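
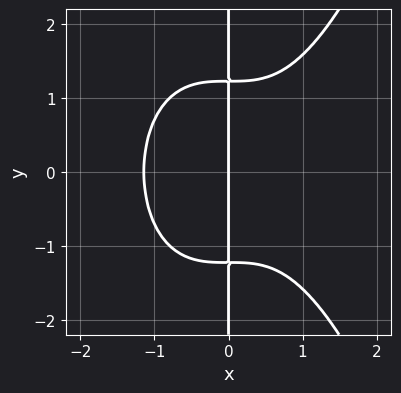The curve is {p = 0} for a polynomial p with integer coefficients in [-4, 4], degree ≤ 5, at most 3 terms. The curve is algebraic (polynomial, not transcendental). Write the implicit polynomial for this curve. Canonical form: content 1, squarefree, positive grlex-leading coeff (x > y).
2*x^4 - 2*x*y^2 + 3*x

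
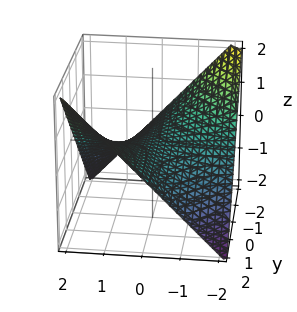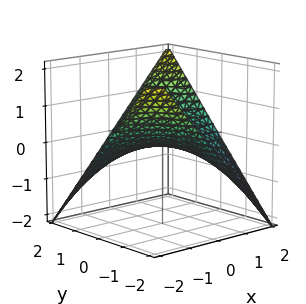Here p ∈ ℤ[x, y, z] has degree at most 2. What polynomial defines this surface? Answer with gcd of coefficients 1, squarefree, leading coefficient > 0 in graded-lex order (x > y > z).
x*y - 2*z

First, degree: a hyperbolic paraboloid; a quadric, so deg p = 2.
Then, from the visible intercepts: the visible x-axis segment lies entirely on the surface; every point of the y-axis in the box is on the surface; it crosses the z-axis at the gridline z = 0.
Finally, fitting integer coefficients to these (and the overall shape) gives p.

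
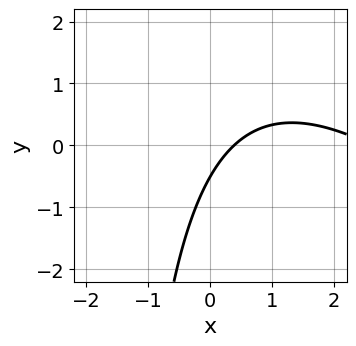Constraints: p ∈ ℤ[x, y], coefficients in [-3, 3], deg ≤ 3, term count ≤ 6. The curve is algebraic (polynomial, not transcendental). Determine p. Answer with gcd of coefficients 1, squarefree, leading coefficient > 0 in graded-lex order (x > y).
x^2 + x*y - 3*x + 2*y + 1

1. Degree: no degree-1 curve has this shape, so deg p = 2.
2. Matching integer coefficients to the picture gives p.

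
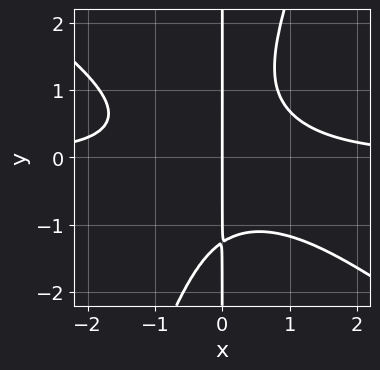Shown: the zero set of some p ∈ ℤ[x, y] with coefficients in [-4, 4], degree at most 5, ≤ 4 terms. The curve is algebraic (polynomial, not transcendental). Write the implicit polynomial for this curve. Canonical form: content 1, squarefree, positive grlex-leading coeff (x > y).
2*x^3*y + 2*x^2*y^2 - x*y^3 - 2*x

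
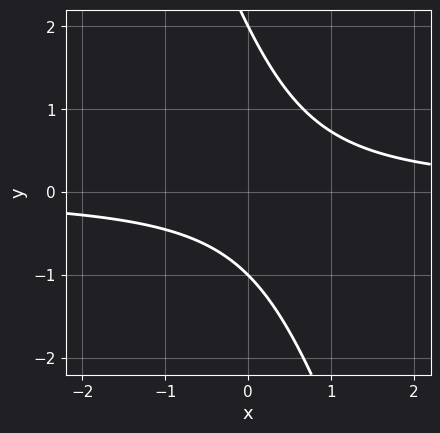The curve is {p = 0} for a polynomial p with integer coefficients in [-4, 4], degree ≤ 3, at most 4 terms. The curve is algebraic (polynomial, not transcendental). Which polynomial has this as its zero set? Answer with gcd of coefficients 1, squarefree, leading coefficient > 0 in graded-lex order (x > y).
3*x*y + y^2 - y - 2

(a) The degree is 2 — a generic line meets the curve in up to 2 points.
(b) Reading off the gridlines: it misses every integer gridline on the x-axis; the y-axis gridline crossings are at y ∈ {-1, 2}.
(c) Assembling these constraints gives the stated polynomial.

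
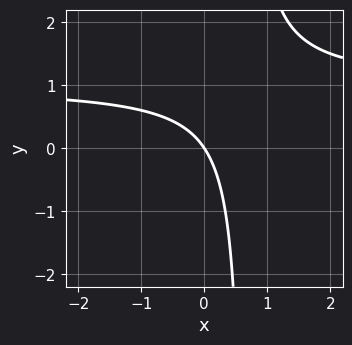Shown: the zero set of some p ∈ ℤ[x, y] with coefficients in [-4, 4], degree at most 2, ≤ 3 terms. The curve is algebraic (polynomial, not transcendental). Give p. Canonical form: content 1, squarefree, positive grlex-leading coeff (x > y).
1. The degree is 2 — a generic line meets the curve in up to 2 points.
2. From the visible intercepts: it crosses the x-axis at the gridline x = 0; it crosses the y-axis at the gridline y = 0.
3. Together with the visible shape, these determine p as stated.

3*x*y - 3*x - 2*y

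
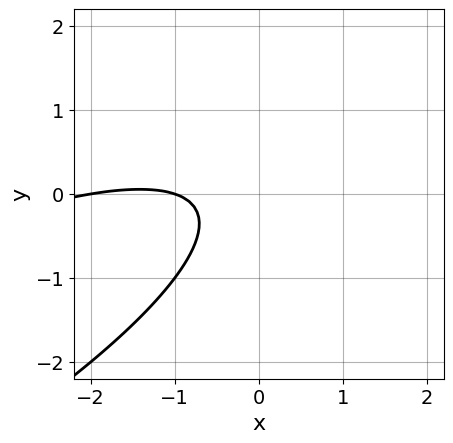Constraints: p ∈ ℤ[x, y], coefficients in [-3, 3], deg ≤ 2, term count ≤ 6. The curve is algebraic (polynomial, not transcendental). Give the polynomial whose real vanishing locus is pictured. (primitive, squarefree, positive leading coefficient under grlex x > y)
Degree: a generic line meets the curve in up to 2 points, so deg p = 2.
Against the integer gridlines: no y-intercept at any integer in the box; the x-axis gridline crossings are at x ∈ {-2, -1}.
The integer polynomial consistent with all of this is the stated p.

x^2 - 3*x*y + 3*y^2 + 3*x + 2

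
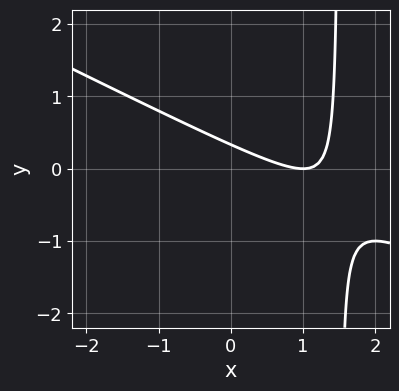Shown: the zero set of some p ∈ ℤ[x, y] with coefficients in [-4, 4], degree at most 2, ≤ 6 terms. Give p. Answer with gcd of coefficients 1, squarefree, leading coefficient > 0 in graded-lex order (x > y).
First, deg p = 2.
Then, from the visible intercepts: it meets the x-axis at x = 1 (among the integer gridlines).
Finally, the integer polynomial consistent with all of this is the stated p.

x^2 + 2*x*y - 2*x - 3*y + 1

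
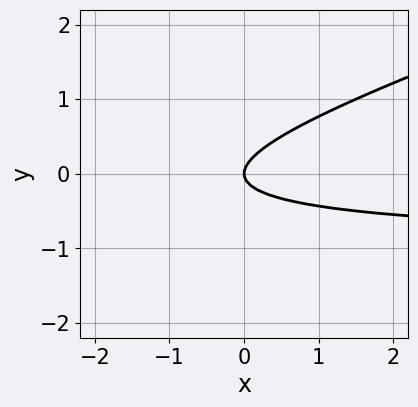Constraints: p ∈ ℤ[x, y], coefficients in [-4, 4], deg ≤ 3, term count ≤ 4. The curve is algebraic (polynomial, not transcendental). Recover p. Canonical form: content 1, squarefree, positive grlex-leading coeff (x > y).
The degree is 2 — a generic line meets the curve in up to 2 points.
Checking where it meets the axes: it crosses the y-axis at the gridline y = 0; it crosses the x-axis at the gridline x = 0.
Matching integer coefficients to the picture gives p.

x*y - 3*y^2 + x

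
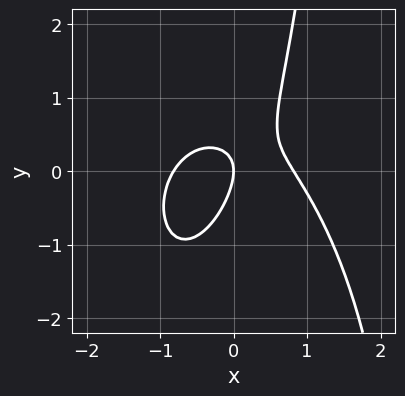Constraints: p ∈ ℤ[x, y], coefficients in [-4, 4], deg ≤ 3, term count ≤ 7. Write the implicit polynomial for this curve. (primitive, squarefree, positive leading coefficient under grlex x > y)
Degree: a generic line meets the curve in up to 3 points, so deg p = 3.
Observable constraints: one y-axis crossing is at y = 0; one x-axis crossing is at x = 0.
Putting this together gives p.

3*x^3 + x*y^2 + 3*x*y - 2*y^2 - 2*x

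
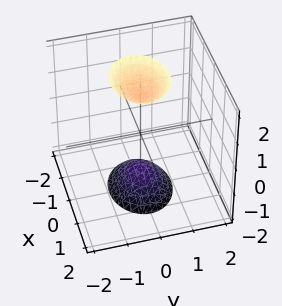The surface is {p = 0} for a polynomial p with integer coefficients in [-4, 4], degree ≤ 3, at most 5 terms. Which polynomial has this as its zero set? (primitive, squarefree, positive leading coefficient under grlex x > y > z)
2*x^2 + 3*y^2 - z^2 + 2

(a) There are 2 components. They look like related sheets of one shape, so recover p as a whole.
(b) The degree is 2 — two sheets facing apart; a quadric.
(c) Symmetries: mirror symmetry x ↦ −x ⇒ only even powers of x; the z ↦ −z reflection is a symmetry, so z appears only in even powers; the y ↦ −y reflection is a symmetry, so y appears only in even powers.
(d) From the axis intercepts and sections: the surface avoids every integer x-axis point in the box; it misses every integer gridline on the y-axis.
(e) Fitting integer coefficients to these (and the overall shape) gives p.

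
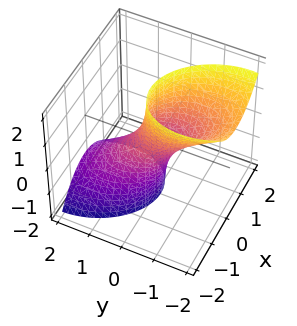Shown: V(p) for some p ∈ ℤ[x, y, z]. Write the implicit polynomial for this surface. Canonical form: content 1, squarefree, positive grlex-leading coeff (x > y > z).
First, degree: the shape is more complex than any degree-1 surface, so deg p = 2.
Then, observable constraints: it misses every integer gridline on the z-axis.
Finally, these observations pin down the coefficients.

3*x^2 + x*y + 2*y^2 + 3*y*z - 1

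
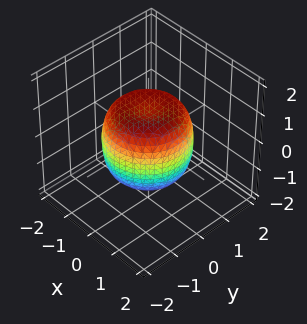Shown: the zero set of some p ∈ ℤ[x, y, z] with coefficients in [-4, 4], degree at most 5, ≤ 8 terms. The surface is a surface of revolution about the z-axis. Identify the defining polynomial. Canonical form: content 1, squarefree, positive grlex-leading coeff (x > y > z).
x^4 + 2*x^2*y^2 + y^4 - x^2 - y^2 + z^2 - 1

Degree: a generic line meets the surface in up to 4 points, so deg p = 4.
Symmetries: the surface is invariant under rotation about z: p = q(x² + y², z).
Against the integer gridlines: a circular section at z = 1 has radius exactly 1; among the integer gridlines, it crosses the z-axis at z ∈ {-1, 1}.
Fitting integer coefficients to these (and the overall shape) gives p.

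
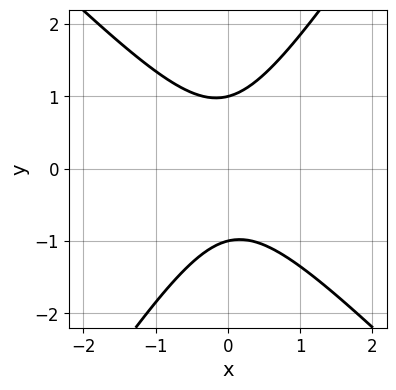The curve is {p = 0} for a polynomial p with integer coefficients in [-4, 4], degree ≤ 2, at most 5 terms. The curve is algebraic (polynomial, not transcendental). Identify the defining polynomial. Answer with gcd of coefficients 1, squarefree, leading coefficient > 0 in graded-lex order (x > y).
3*x^2 + x*y - 2*y^2 + 2

1. deg p = 2. No degree-1 curve has this shape.
2. Observable constraints: the y-axis gridline crossings are at y ∈ {-1, 1}; no x-intercept at any integer in the box.
3. Assembling these constraints gives the stated polynomial.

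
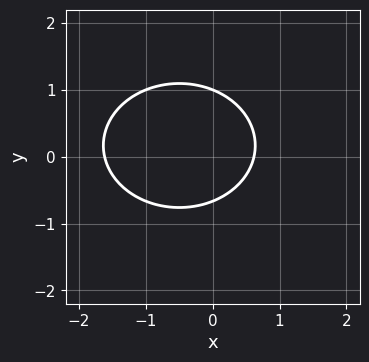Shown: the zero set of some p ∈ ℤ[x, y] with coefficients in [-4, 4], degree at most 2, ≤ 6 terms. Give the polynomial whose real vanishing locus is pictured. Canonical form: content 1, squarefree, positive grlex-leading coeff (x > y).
First, the degree is 2 — the shape is more complex than any degree-1 curve.
Then, against the integer gridlines: it meets the y-axis at y = 1 (among the integer gridlines).
Finally, the integer polynomial consistent with all of this is the stated p.

2*x^2 + 3*y^2 + 2*x - y - 2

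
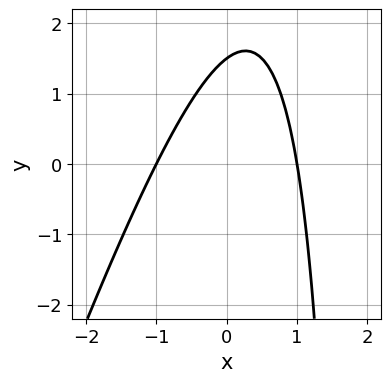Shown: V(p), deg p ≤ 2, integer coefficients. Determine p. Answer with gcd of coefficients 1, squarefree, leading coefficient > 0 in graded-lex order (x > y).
3*x^2 - x*y + 2*y - 3

First, deg p = 2. No degree-1 curve has this shape.
Then, from the visible intercepts: the x-axis gridline crossings are at x ∈ {-1, 1}.
Finally, the integer polynomial consistent with all of this is the stated p.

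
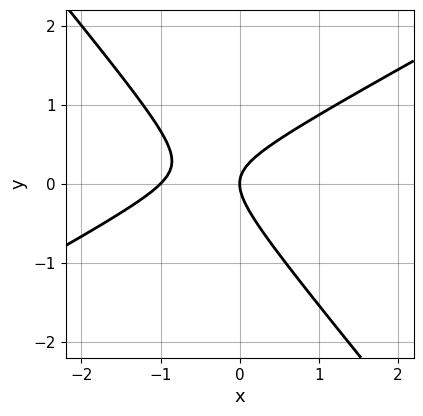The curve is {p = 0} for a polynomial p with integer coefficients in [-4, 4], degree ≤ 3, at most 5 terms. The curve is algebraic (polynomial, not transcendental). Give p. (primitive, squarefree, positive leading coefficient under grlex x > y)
2*x^2 - 2*x*y - 3*y^2 + 2*x

First, deg p = 2.
Next, from the axis intercepts and sections: one y-axis crossing is at y = 0; the x-axis gridline crossings are at x ∈ {-1, 0}.
Finally, solving for integer coefficients yields p as stated.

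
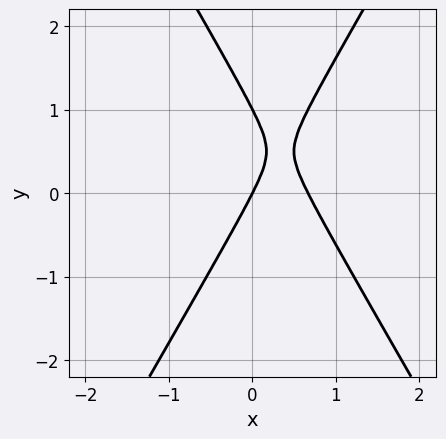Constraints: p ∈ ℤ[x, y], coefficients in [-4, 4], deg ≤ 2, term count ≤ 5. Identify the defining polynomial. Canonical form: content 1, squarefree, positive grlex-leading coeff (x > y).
(a) deg p = 2.
(b) Against the integer gridlines: the y-axis gridline crossings are at y ∈ {0, 1}; one x-axis crossing is at x = 0.
(c) Assembling these constraints gives the stated polynomial.

3*x^2 - y^2 - 2*x + y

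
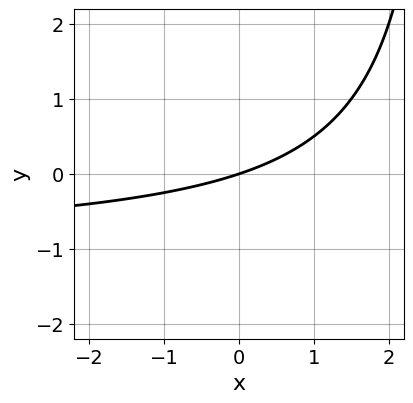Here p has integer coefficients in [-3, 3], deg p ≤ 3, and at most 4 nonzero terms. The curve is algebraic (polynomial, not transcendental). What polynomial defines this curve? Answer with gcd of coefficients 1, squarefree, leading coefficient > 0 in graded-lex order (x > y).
x*y + x - 3*y

First, deg p = 2. A generic line meets the curve in up to 2 points.
Then, checking where it meets the axes: it crosses the x-axis at the gridline x = 0; it crosses the y-axis at the gridline y = 0.
Finally, these observations pin down the coefficients.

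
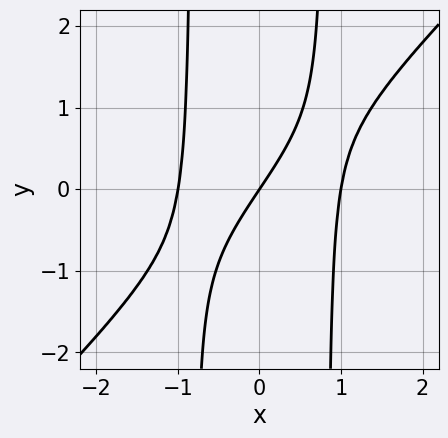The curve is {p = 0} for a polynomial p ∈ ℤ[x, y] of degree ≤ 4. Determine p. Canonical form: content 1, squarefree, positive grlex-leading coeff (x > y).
3*x^3 - 3*x^2*y - 3*x + 2*y

1. deg p = 3. A generic line meets the curve in up to 3 points.
2. Observable constraints: it crosses the y-axis at the gridline y = 0; the x-axis gridline crossings are at x ∈ {-1, 0, 1}.
3. The integer polynomial consistent with all of this is the stated p.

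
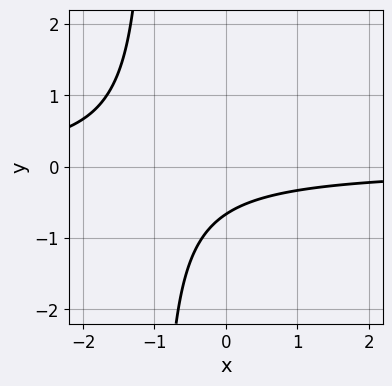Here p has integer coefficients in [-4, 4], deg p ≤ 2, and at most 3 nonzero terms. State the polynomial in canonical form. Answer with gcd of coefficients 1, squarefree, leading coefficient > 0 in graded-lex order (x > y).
3*x*y + 3*y + 2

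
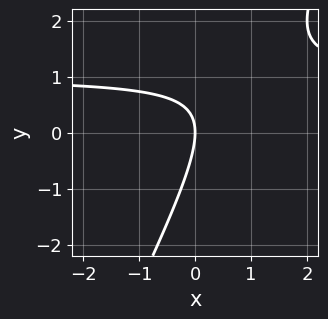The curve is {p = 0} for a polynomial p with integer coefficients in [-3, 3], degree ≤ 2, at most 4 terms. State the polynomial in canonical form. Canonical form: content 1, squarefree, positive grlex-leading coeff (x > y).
2*x*y - y^2 - 2*x

(a) The degree is 2 — the shape is more complex than any degree-1 curve.
(b) From the visible intercepts: it meets the x-axis at x = 0 (among the integer gridlines); it meets the y-axis at y = 0 (among the integer gridlines).
(c) Solving for integer coefficients yields p as stated.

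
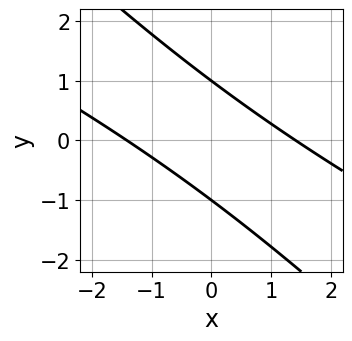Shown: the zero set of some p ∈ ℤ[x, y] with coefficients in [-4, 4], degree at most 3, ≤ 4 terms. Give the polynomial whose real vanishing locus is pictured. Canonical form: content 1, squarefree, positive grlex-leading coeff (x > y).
x^2 + 3*x*y + 2*y^2 - 2

The degree is 2 — a generic line meets the curve in up to 2 points.
Checking where it meets the axes: among the integer gridlines, it crosses the y-axis at y ∈ {-1, 1}.
Fitting integer coefficients to these (and the overall shape) gives p.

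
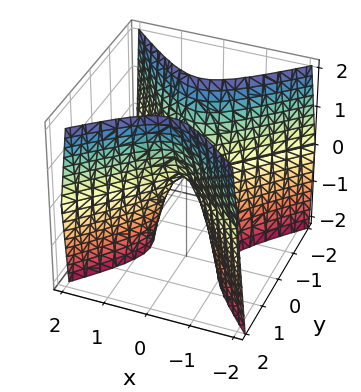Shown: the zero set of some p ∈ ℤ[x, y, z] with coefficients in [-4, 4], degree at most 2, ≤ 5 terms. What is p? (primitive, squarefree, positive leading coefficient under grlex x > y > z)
3*x^2 - 3*y^2 + z

The degree is 2 — a saddle surface; a quadric.
Symmetries: mirror symmetry x ↦ −x ⇒ only even powers of x; the y ↦ −y reflection is a symmetry, so y appears only in even powers.
Checking where it meets the axes: it crosses the y-axis at the gridline y = 0; it crosses the z-axis at the gridline z = 0; it crosses the x-axis at the gridline x = 0.
Solving for integer coefficients yields p as stated.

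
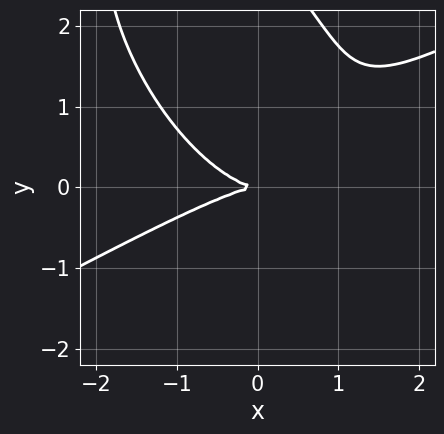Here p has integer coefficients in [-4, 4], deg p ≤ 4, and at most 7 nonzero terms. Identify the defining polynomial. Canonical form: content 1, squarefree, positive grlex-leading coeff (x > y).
(a) The degree is 3 — no degree-2 curve has this shape.
(b) Reading off the gridlines: it meets the y-axis at y = 0 (among the integer gridlines); it crosses the x-axis at the gridline x = 0.
(c) Together with the visible shape, these determine p as stated.

x^3 - x^2*y - x*y^2 - y^3 + 3*y^2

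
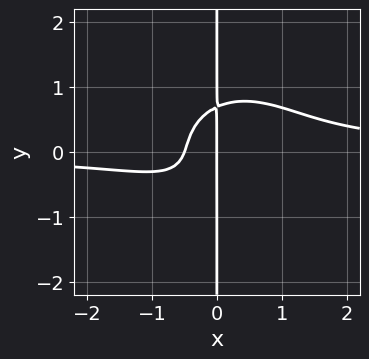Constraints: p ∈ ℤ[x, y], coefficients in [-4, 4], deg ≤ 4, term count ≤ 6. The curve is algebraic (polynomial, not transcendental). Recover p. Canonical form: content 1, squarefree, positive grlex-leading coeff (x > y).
3*x^3*y + 3*x*y^3 - 2*x^2 - x

(a) The degree is 4 — a generic line meets the curve in up to 4 points.
(b) From the axis intercepts and sections: every point of the y-axis in the box is on the curve; one x-axis crossing is at x = 0.
(c) These observations pin down the coefficients.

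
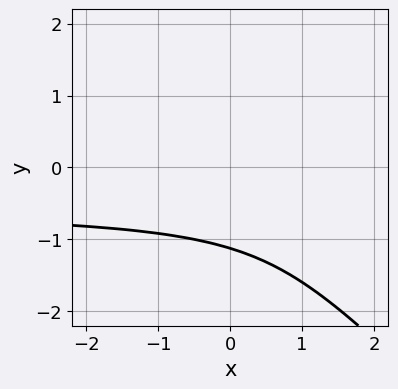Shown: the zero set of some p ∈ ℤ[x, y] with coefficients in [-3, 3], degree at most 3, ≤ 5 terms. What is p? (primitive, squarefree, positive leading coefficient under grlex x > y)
3*x*y^2 + 3*y^3 + y^2 - x + 3

The degree is 3 — the shape is more complex than any degree-2 curve.
Against the integer gridlines: it misses every integer gridline on the x-axis.
Solving for integer coefficients yields p as stated.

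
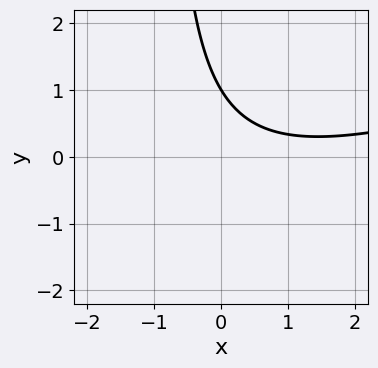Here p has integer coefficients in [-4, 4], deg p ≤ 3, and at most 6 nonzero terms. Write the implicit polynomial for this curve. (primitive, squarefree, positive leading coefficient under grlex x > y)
First, degree: a generic line meets the curve in up to 2 points, so deg p = 2.
Next, against the integer gridlines: the curve avoids every integer x-axis point in the box; it meets the y-axis at y = 1 (among the integer gridlines).
Finally, assembling these constraints gives the stated polynomial.

x^2 - 3*x*y - 2*x - 3*y + 3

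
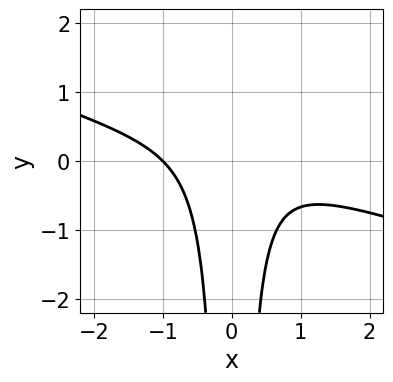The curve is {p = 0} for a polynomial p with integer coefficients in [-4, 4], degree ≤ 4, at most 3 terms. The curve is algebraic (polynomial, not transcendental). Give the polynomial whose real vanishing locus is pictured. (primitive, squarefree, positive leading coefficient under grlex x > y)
x^3 + 3*x^2*y + 1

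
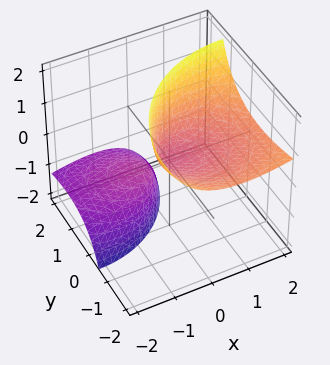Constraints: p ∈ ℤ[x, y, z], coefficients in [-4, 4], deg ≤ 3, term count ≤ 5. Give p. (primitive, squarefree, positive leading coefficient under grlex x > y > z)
x^2 - 2*x*z + y^2 + 2*y*z - z

The picture has 2 separate pieces. They look like related sheets of one shape, so recover p as a whole.
deg p = 2. No degree-1 surface has this shape.
Checking where it meets the axes: it meets the x-axis at x = 0 (among the integer gridlines); it meets the y-axis at y = 0 (among the integer gridlines); one z-axis crossing is at z = 0.
Assembling these constraints gives the stated polynomial.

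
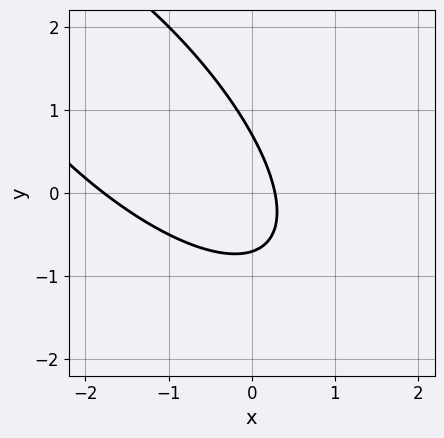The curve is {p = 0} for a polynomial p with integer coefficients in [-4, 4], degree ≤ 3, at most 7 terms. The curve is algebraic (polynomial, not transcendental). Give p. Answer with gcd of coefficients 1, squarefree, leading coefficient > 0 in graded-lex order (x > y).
2*x^2 + 3*x*y + 2*y^2 + 3*x - 1

(a) Degree: no degree-1 curve has this shape, so deg p = 2.
(b) The integer polynomial consistent with all of this is the stated p.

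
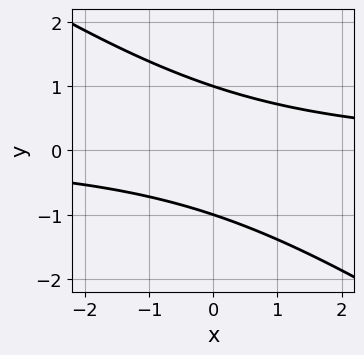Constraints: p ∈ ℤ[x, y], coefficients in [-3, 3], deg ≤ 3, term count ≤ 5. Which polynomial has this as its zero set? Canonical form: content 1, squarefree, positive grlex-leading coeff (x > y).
2*x*y + 3*y^2 - 3

The degree is 2 — a generic line meets the curve in up to 2 points.
Against the integer gridlines: the y-axis gridline crossings are at y ∈ {-1, 1}; no x-intercept at any integer in the box.
Fitting integer coefficients to these (and the overall shape) gives p.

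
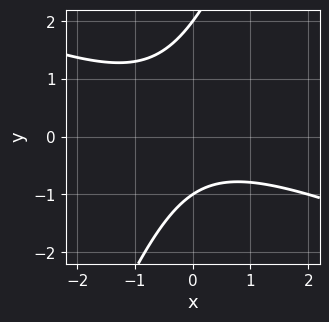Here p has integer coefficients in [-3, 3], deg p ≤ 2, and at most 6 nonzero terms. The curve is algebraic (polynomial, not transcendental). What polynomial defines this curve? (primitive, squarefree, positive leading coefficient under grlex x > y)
x^2 + 2*x*y - y^2 + y + 2

The degree is 2 — the shape is more complex than any degree-1 curve.
Reading off the gridlines: the y-axis gridline crossings are at y ∈ {-1, 2}; no x-intercept at any integer in the box.
The integer polynomial consistent with all of this is the stated p.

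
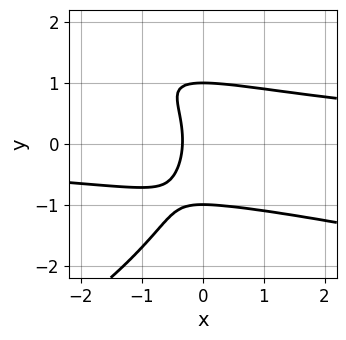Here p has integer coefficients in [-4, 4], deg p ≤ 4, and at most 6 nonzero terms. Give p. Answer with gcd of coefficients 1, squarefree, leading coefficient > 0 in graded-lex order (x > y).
y^4 + x^2*y + 3*x*y^2 - 3*x - 1

(a) The degree is 4 — a generic line meets the curve in up to 4 points.
(b) Observable constraints: among the integer gridlines, it crosses the y-axis at y ∈ {-1, 1}.
(c) Matching integer coefficients to the picture gives p.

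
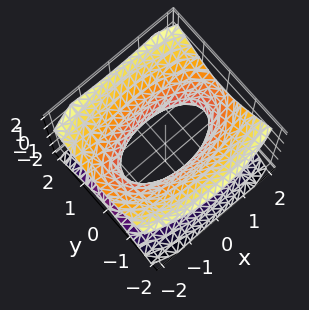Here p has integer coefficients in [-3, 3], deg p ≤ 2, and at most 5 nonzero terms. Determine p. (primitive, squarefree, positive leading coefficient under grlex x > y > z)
x^2 + 3*y^2 - 3*z^2 - 2

First, the degree is 2 — one connected sheet with a waist; a quadric.
Next, symmetries: it's symmetric under y → −y, forcing even powers of y; it's symmetric under x → −x, forcing even powers of x; it's symmetric under z → −z, forcing even powers of z.
Then, against the integer gridlines: no z-intercept at any integer in the box.
Finally, these observations pin down the coefficients.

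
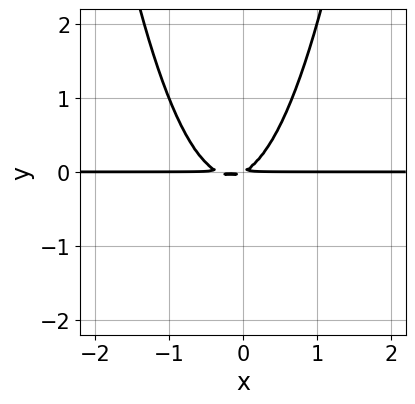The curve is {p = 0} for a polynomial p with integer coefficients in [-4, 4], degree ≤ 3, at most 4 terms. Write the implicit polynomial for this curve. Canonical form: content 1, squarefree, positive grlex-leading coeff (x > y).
First, the degree is 3 — a generic line meets the curve in up to 3 points.
Then, against the integer gridlines: the visible x-axis segment lies entirely on the curve.
Finally, fitting integer coefficients to these (and the overall shape) gives p.

3*x^2*y + x*y - 2*y^2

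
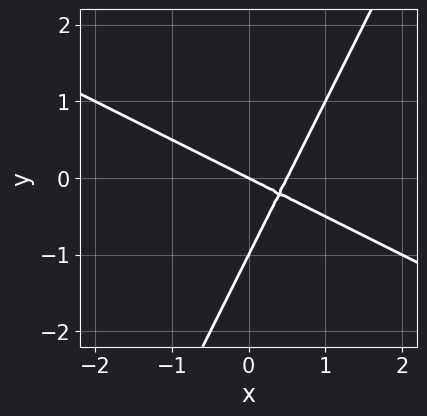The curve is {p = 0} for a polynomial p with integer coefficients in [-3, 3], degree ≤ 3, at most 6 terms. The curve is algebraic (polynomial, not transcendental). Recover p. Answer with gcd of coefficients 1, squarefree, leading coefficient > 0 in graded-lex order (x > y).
The degree is 2 — no degree-1 curve has this shape.
Checking where it meets the axes: among the integer gridlines, it crosses the y-axis at y ∈ {-1, 0}; it meets the x-axis at x = 0 (among the integer gridlines).
Matching integer coefficients to the picture gives p.

2*x^2 + 3*x*y - 2*y^2 - x - 2*y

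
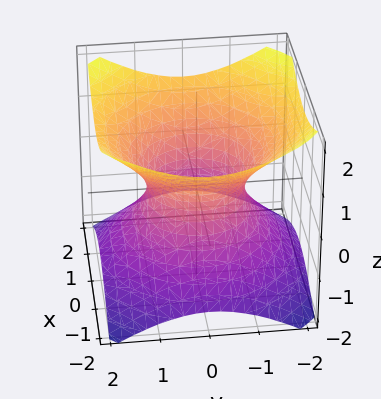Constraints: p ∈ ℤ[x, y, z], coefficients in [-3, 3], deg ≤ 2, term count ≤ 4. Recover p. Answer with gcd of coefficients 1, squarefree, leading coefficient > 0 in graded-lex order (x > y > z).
1. Degree: one connected sheet with a waist; a quadric, so deg p = 2.
2. By symmetry, the z-axis is an axis of rotation, so x and y enter only as x² + y²; it's symmetric under z → −z, forcing even powers of z.
3. Observable constraints: among the integer gridlines, it crosses the y-axis at y ∈ {-1, 1}; no z-intercept at any integer in the box; among the integer gridlines, it crosses the x-axis at x ∈ {-1, 1}; a circular section at z = 1 has radius between 1 and 2.
4. Together with the visible shape, these determine p as stated.

2*x^2 + 2*y^2 - 3*z^2 - 2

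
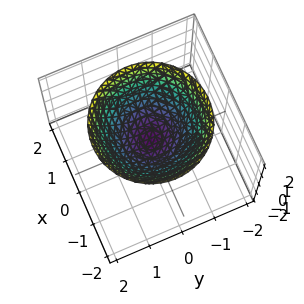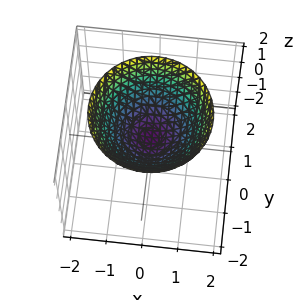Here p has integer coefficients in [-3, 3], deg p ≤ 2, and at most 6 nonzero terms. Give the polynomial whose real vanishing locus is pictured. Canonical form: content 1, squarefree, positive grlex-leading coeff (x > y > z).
2*x^2 + 2*y^2 - 3*z + 1

The degree is 2 — the shape is more complex than any degree-1 surface.
Symmetries: the surface is invariant under rotation about z: p = q(x² + y², z).
Observable constraints: it misses every integer gridline on the x-axis; it misses every integer gridline on the y-axis; a circular section at z = 1 has radius exactly 1.
The integer polynomial consistent with all of this is the stated p.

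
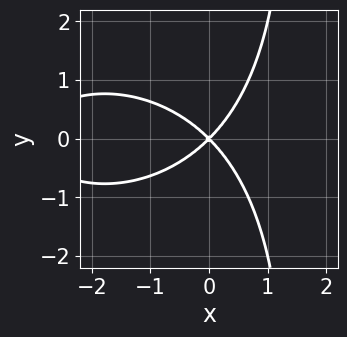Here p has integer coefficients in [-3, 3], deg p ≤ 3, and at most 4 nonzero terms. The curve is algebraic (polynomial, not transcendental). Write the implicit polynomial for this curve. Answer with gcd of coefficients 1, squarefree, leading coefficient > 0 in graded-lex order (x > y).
First, the degree is 3 — no degree-2 curve has this shape.
Then, symmetries: it's symmetric under y → −y, forcing even powers of y.
Then, reading off the gridlines: it meets the x-axis at x = 0 (among the integer gridlines); one y-axis crossing is at y = 0.
Finally, these observations pin down the coefficients.

x^3 + 2*x*y^2 + 3*x^2 - 3*y^2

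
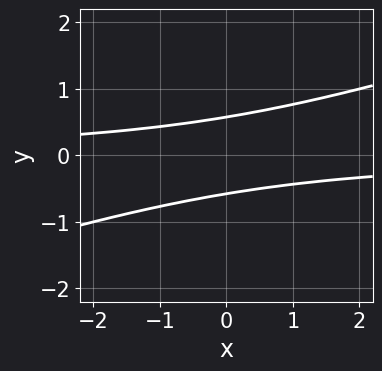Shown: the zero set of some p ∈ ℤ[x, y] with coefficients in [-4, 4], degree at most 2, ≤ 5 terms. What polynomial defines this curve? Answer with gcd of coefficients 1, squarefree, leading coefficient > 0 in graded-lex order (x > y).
x*y - 3*y^2 + 1

deg p = 2. The shape is more complex than any degree-1 curve.
Reading off the gridlines: the curve avoids every integer x-axis point in the box.
Solving for integer coefficients yields p as stated.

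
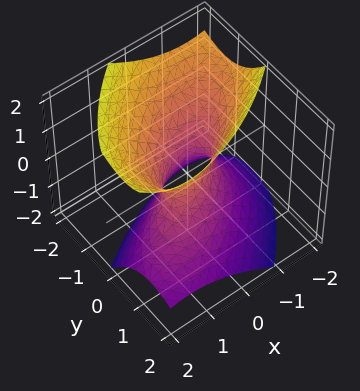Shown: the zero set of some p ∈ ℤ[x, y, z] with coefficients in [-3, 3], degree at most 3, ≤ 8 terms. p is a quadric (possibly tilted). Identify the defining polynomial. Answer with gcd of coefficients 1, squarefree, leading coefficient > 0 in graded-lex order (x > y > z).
deg p = 2.
Reading off the gridlines: no z-intercept at any integer in the box.
These observations pin down the coefficients.

2*x^2 - 3*x*y + 3*y^2 + 2*y*z - 2*z^2 - 1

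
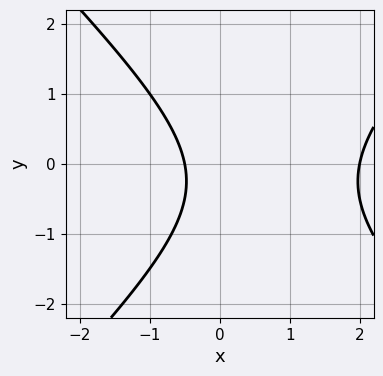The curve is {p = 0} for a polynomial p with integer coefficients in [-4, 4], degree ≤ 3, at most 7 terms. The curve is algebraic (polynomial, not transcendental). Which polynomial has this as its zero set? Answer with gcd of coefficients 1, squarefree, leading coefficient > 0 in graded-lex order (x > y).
2*x^2 - 2*y^2 - 3*x - y - 2

First, deg p = 2. The shape is more complex than any degree-1 curve.
Then, observable constraints: it meets the x-axis at x = 2 (among the integer gridlines); no y-intercept at any integer in the box.
Finally, matching integer coefficients to the picture gives p.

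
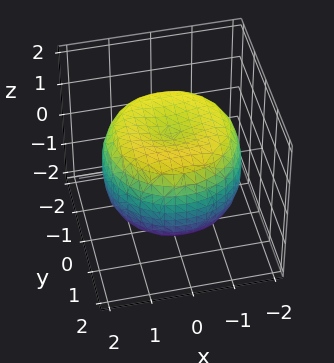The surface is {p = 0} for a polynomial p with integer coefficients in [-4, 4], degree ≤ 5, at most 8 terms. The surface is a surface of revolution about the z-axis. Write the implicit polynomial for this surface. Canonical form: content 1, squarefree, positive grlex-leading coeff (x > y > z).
x^4 + 2*x^2*y^2 + y^4 - 2*x^2 - 2*y^2 + 2*z^2 - 2

1. Degree: a generic line meets the surface in up to 4 points, so deg p = 4.
2. Symmetry: the surface is invariant under rotation about z: p = q(x² + y², z).
3. Checking where it meets the axes: the z-axis gridline crossings are at z ∈ {-1, 1}; a circular section at z = -1 has radius between 1 and 2.
4. Fitting integer coefficients to these (and the overall shape) gives p.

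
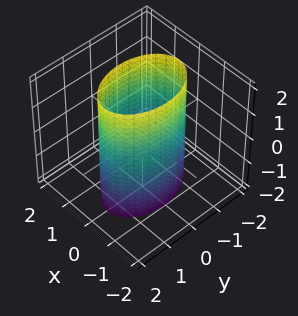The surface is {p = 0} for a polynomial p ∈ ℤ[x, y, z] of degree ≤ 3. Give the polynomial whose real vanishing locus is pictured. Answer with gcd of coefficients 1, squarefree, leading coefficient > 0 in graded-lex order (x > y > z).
The degree is 2 — a cylinder; a quadric.
Symmetries: mirror symmetry x ↦ −x ⇒ only even powers of x; mirror symmetry y ↦ −y ⇒ only even powers of y; mirror symmetry z ↦ −z ⇒ only even powers of z.
Reading off the gridlines: the surface avoids every integer z-axis point in the box; among the integer gridlines, it crosses the x-axis at x ∈ {-1, 1}.
Fitting integer coefficients to these (and the overall shape) gives p.

2*x^2 + y^2 - 2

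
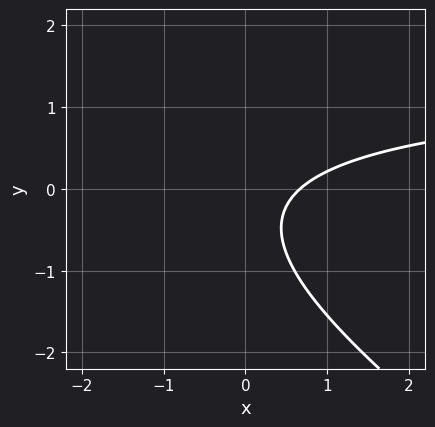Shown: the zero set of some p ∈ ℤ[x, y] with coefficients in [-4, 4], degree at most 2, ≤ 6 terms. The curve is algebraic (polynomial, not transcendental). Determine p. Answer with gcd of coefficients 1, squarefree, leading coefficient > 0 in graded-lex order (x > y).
2*x*y + 3*y^2 - 3*x + 2*y + 2

Degree: no degree-1 curve has this shape, so deg p = 2.
From the visible intercepts: it misses every integer gridline on the y-axis.
The integer polynomial consistent with all of this is the stated p.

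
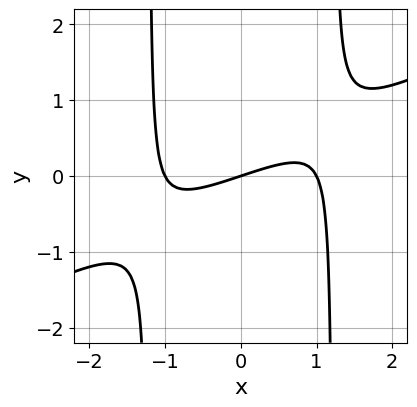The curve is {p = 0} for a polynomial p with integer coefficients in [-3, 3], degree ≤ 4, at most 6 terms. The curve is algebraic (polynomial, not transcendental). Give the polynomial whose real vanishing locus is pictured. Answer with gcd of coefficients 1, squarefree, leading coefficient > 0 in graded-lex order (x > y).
x^3 - 2*x^2*y - x + 3*y

(a) deg p = 3. No degree-2 curve has this shape.
(b) Against the integer gridlines: among the integer gridlines, it crosses the x-axis at x ∈ {-1, 0, 1}; one y-axis crossing is at y = 0.
(c) Matching integer coefficients to the picture gives p.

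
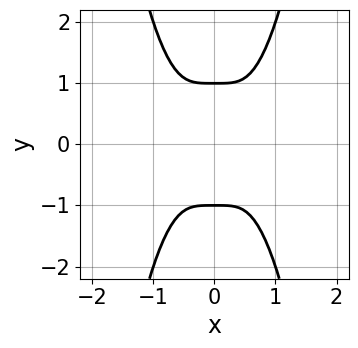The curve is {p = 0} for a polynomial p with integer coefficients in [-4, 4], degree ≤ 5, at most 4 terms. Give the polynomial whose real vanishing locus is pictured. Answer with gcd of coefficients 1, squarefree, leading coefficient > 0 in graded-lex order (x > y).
1. The degree is 4 — a generic line meets the curve in up to 4 points.
2. Symmetries: mirror symmetry x ↦ −x ⇒ only even powers of x; mirror symmetry y ↦ −y ⇒ only even powers of y.
3. From the visible intercepts: the curve avoids every integer x-axis point in the box; among the integer gridlines, it crosses the y-axis at y ∈ {-1, 1}.
4. Solving for integer coefficients yields p as stated.

3*x^4 - y^2 + 1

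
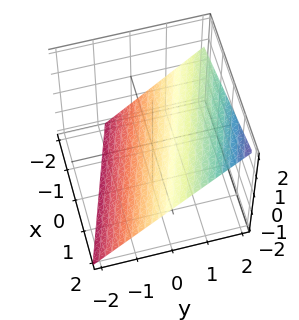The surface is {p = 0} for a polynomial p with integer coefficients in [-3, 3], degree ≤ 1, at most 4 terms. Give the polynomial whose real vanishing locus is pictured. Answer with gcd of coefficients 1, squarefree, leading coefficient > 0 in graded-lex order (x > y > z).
First, degree: every cross-section is a straight line — this is a plane, so deg p = 1.
Next, observable constraints: it meets the x-axis at x = 2 (among the integer gridlines).
Finally, together with the visible shape, these determine p as stated.

x + 3*y - 3*z - 2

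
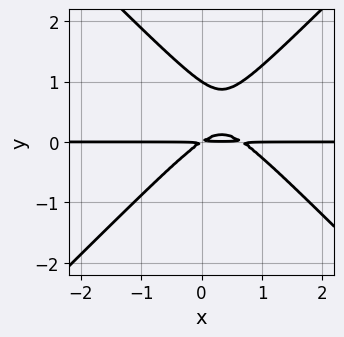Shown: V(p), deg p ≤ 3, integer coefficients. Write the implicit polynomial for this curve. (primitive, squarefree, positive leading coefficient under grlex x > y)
3*x^2*y - 3*y^3 - 2*x*y + 3*y^2

1. The degree is 3 — the shape is more complex than any degree-2 curve.
2. Checking where it meets the axes: the visible x-axis segment lies entirely on the curve; it meets the y-axis at y = 1 (among the integer gridlines).
3. Matching integer coefficients to the picture gives p.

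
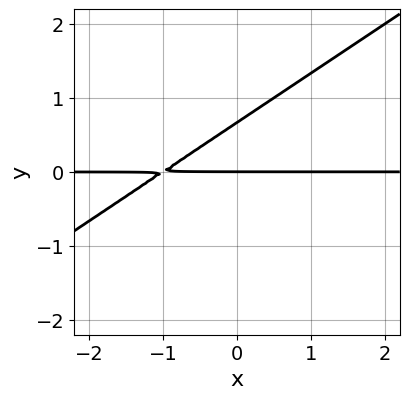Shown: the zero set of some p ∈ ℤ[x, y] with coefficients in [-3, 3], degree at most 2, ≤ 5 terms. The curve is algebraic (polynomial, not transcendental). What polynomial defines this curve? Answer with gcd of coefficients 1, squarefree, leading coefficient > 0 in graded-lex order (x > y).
Degree: the shape is more complex than any degree-1 curve, so deg p = 2.
From the visible intercepts: it crosses the y-axis at the gridline y = 0; every point of the x-axis in the box is on the curve.
Fitting integer coefficients to these (and the overall shape) gives p.

2*x*y - 3*y^2 + 2*y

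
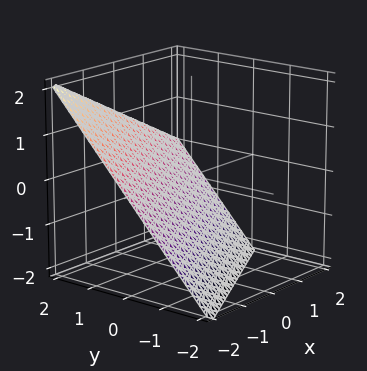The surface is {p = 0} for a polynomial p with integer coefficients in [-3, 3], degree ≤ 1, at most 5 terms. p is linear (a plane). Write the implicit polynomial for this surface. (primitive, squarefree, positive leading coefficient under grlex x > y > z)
x - 2*y + 2*z + 2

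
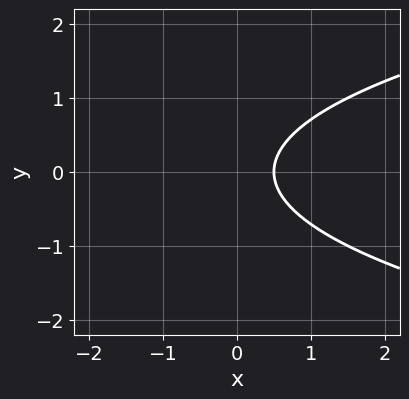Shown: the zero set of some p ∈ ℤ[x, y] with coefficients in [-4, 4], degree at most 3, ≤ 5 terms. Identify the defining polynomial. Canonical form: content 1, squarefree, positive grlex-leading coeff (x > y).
2*y^2 - 2*x + 1

(a) deg p = 2. No degree-1 curve has this shape.
(b) Symmetries: it's symmetric under y → −y, forcing even powers of y.
(c) From the visible intercepts: the curve avoids every integer y-axis point in the box.
(d) Together with the visible shape, these determine p as stated.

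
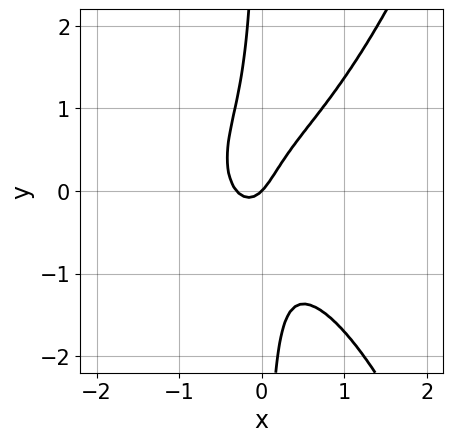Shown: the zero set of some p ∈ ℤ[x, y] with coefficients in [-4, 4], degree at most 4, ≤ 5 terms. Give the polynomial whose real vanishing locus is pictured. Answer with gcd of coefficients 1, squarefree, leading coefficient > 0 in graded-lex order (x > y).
3*x^4 - 3*x*y^2 + 3*x^2 + x - y

The degree is 4 — no degree-3 curve has this shape.
Against the integer gridlines: it crosses the y-axis at the gridline y = 0; it crosses the x-axis at the gridline x = 0.
Solving for integer coefficients yields p as stated.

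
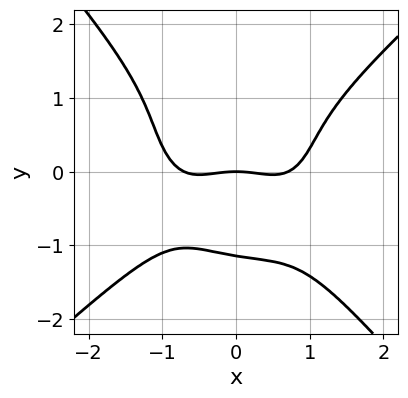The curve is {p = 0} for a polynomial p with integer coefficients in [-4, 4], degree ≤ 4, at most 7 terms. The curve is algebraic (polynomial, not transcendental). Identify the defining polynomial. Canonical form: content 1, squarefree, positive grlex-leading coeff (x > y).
1. Degree: no degree-3 curve has this shape, so deg p = 4.
2. Observable constraints: one x-axis crossing is at x = 0; it crosses the y-axis at the gridline y = 0.
3. The integer polynomial consistent with all of this is the stated p.

2*x^4 - x*y^3 - 2*y^4 - x^2 - 3*y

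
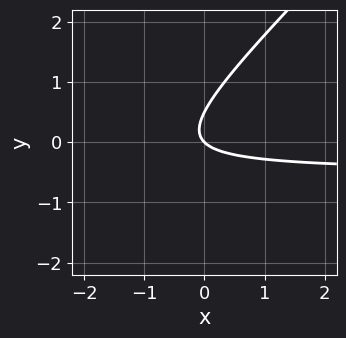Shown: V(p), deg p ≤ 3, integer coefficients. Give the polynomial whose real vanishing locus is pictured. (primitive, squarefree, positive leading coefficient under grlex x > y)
2*x*y - 2*y^2 + x + y

First, degree: the shape is more complex than any degree-1 curve, so deg p = 2.
Then, from the axis intercepts and sections: it crosses the y-axis at the gridline y = 0; it crosses the x-axis at the gridline x = 0.
Finally, assembling these constraints gives the stated polynomial.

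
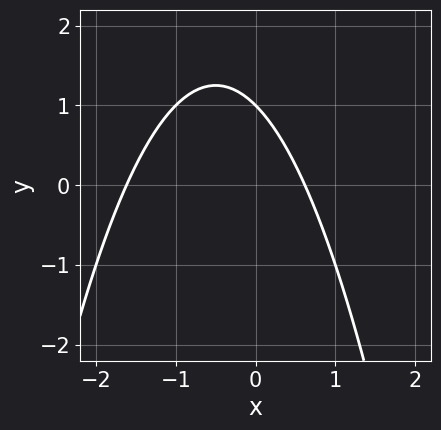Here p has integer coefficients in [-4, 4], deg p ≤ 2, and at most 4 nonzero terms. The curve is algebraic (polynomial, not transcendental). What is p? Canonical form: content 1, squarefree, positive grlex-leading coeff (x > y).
x^2 + x + y - 1

First, deg p = 2. No degree-1 curve has this shape.
Then, observable constraints: it crosses the y-axis at the gridline y = 1.
Finally, solving for integer coefficients yields p as stated.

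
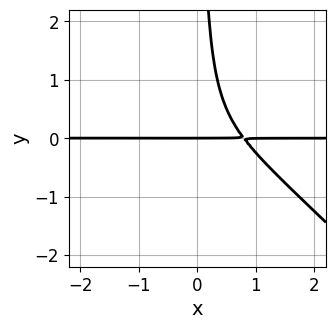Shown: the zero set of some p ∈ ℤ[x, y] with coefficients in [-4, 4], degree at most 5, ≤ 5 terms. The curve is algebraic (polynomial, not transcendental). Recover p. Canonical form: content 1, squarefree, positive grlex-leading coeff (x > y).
(a) deg p = 4.
(b) From the visible intercepts: the visible x-axis segment lies entirely on the curve; one y-axis crossing is at y = 0.
(c) Together with the visible shape, these determine p as stated.

2*x^3*y + 2*x^2*y^2 + 2*x*y^2 - y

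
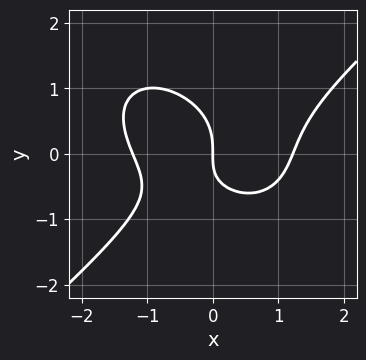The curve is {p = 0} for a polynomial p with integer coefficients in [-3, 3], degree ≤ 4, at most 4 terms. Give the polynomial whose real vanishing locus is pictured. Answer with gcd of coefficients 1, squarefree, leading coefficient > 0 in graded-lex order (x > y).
2*x^3 - 3*y^3 - 2*x*y - 3*x

deg p = 3. No degree-2 curve has this shape.
From the visible intercepts: it crosses the x-axis at the gridline x = 0; it crosses the y-axis at the gridline y = 0.
The integer polynomial consistent with all of this is the stated p.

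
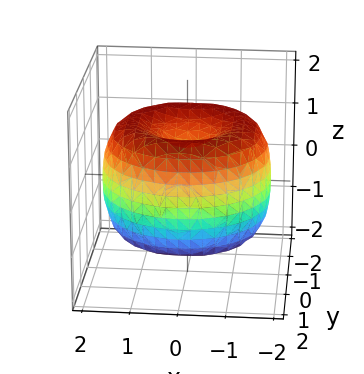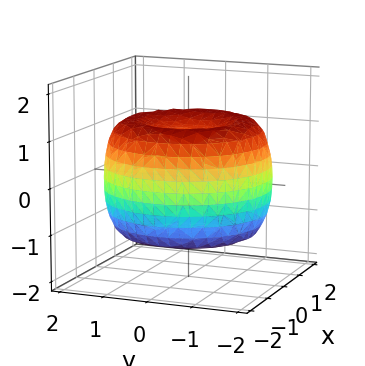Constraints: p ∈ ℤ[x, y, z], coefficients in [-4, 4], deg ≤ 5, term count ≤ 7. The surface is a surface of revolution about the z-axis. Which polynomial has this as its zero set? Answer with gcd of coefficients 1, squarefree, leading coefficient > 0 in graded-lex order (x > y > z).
First, the degree is 4 — a generic line meets the surface in up to 4 points.
Next, symmetry: every cross-section ⟂ z is a circle, so x, y appear only via x² + y².
Then, reading off the gridlines: a circular section at z = -1 has radius between 0 and 1.
Finally, matching integer coefficients to the picture gives p.

x^4 + 2*x^2*y^2 + y^4 - 3*x^2 - 3*y^2 + 2*z^2 - 1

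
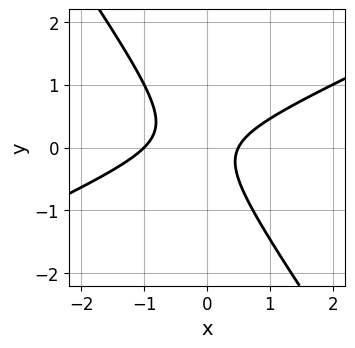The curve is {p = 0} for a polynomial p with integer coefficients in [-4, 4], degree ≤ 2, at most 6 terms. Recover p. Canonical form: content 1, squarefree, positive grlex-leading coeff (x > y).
2*x^2 - 3*x*y - 3*y^2 + x - 1

First, degree: no degree-1 curve has this shape, so deg p = 2.
Next, observable constraints: one x-axis crossing is at x = -1; no y-intercept at any integer in the box.
Finally, solving for integer coefficients yields p as stated.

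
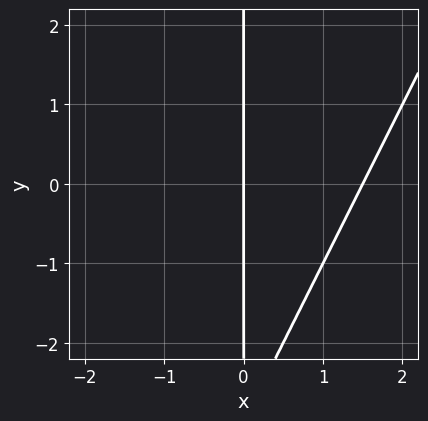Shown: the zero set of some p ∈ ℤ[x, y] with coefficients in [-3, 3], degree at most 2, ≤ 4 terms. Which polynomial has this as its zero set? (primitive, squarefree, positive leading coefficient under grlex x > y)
2*x^2 - x*y - 3*x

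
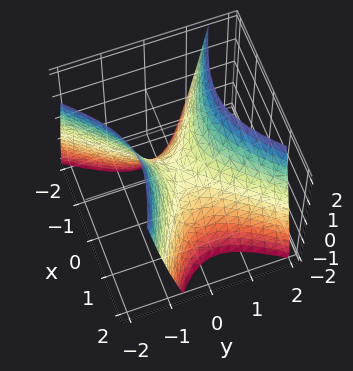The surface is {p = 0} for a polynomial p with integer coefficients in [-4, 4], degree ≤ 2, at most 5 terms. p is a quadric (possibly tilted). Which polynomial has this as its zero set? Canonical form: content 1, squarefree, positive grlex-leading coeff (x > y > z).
(a) deg p = 2. The shape is more complex than any degree-1 surface.
(b) Observable constraints: one z-axis crossing is at z = 0; it meets the y-axis at y = 0 (among the integer gridlines); it meets the x-axis at x = 0 (among the integer gridlines).
(c) Together with the visible shape, these determine p as stated.

2*x^2 + 2*x*y - 3*y^2 + 2*z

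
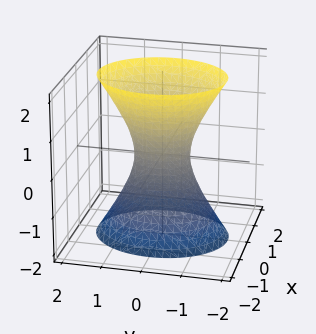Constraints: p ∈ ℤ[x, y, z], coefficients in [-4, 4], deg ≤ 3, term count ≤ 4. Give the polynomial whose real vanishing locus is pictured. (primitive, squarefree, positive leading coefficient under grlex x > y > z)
3*x^2 + 2*y^2 - z^2 - 1

First, degree: one connected sheet with a waist; a quadric, so deg p = 2.
Then, symmetries: it's symmetric under y → −y, forcing even powers of y; mirror symmetry x ↦ −x ⇒ only even powers of x; the z ↦ −z reflection is a symmetry, so z appears only in even powers.
Next, against the integer gridlines: the surface avoids every integer z-axis point in the box.
Finally, matching integer coefficients to the picture gives p.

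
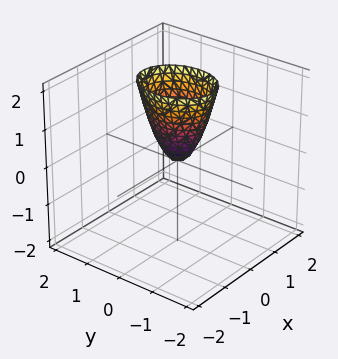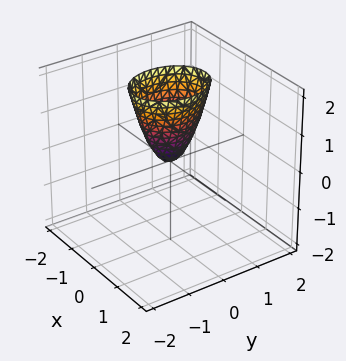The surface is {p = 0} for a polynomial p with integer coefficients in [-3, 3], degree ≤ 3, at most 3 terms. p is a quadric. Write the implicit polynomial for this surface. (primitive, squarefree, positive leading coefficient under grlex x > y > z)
3*x^2 + 2*y^2 - z

First, degree: a single bowl opening along one axis; a quadric, so deg p = 2.
Next, symmetries: mirror symmetry x ↦ −x ⇒ only even powers of x; it's symmetric under y → −y, forcing even powers of y.
Next, against the integer gridlines: it meets the z-axis at z = 0 (among the integer gridlines); one x-axis crossing is at x = 0.
Finally, these observations pin down the coefficients.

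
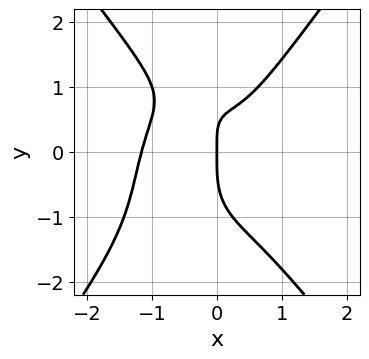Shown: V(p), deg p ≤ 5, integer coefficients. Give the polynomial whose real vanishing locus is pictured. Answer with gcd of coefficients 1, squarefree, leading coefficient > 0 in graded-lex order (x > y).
(a) The degree is 4 — the shape is more complex than any degree-3 curve.
(b) Reading off the gridlines: one x-axis crossing is at x = 0; one y-axis crossing is at y = 0.
(c) Fitting integer coefficients to these (and the overall shape) gives p.

3*x^4 - y^4 + 2*x^3 - 2*x*y + 2*x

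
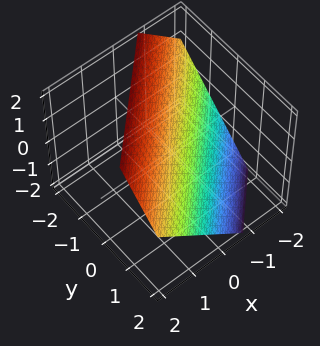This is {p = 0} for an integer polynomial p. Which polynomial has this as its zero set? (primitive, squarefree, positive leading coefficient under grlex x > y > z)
3*x - 3*y - 3*z + 2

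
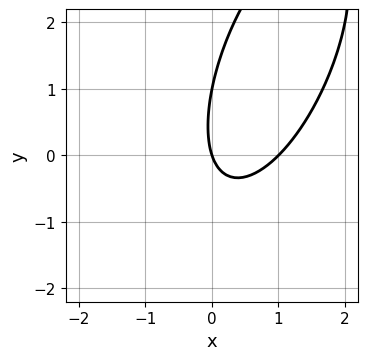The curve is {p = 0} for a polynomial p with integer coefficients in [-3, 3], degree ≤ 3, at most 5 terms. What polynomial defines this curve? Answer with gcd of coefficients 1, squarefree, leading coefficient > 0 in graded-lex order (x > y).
(a) deg p = 2.
(b) From the visible intercepts: among the integer gridlines, it crosses the y-axis at y ∈ {0, 1}; among the integer gridlines, it crosses the x-axis at x ∈ {0, 1}.
(c) Fitting integer coefficients to these (and the overall shape) gives p.

3*x^2 - 2*x*y + y^2 - 3*x - y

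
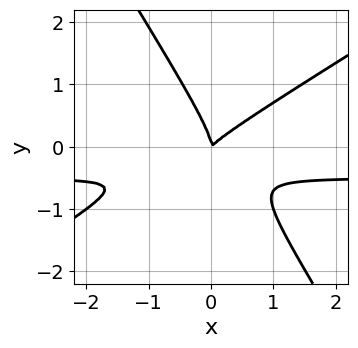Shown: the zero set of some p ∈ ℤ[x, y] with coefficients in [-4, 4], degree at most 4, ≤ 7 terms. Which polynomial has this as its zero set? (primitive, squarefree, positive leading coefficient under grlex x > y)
Degree: no degree-2 curve has this shape, so deg p = 3.
Checking where it meets the axes: one y-axis crossing is at y = 0; one x-axis crossing is at x = 0.
Fitting integer coefficients to these (and the overall shape) gives p.

2*x^2*y - 2*x*y^2 - 2*y^3 + x^2 - x*y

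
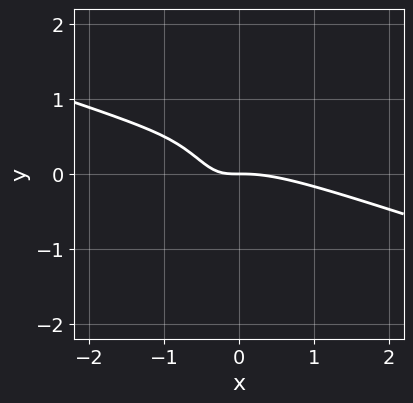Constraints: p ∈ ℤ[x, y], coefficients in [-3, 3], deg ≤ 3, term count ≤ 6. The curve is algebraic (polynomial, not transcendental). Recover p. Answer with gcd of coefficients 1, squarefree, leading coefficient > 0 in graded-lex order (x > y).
1. Degree: a generic line meets the curve in up to 3 points, so deg p = 3.
2. Observable constraints: one y-axis crossing is at y = 0; one x-axis crossing is at x = 0.
3. Together with the visible shape, these determine p as stated.

x^3 + 3*x^2*y + 2*x*y + y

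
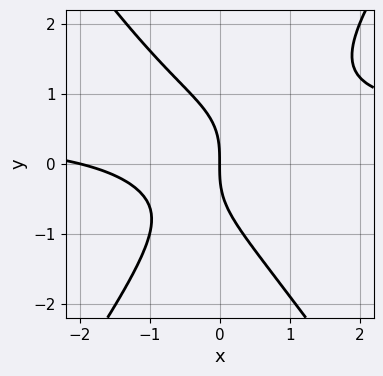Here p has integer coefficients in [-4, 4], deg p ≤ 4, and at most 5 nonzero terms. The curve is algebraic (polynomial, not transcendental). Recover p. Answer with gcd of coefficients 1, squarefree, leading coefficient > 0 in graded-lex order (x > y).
2*x^2*y - y^3 - x^2 - 2*x

1. deg p = 3.
2. From the visible intercepts: one y-axis crossing is at y = 0; the x-axis gridline crossings are at x ∈ {-2, 0}.
3. Assembling these constraints gives the stated polynomial.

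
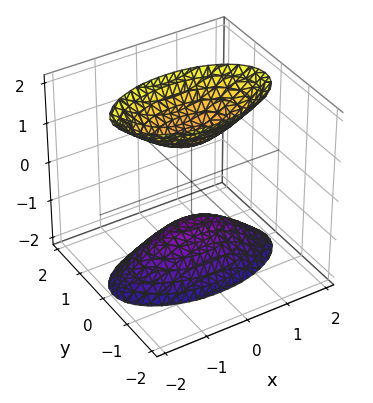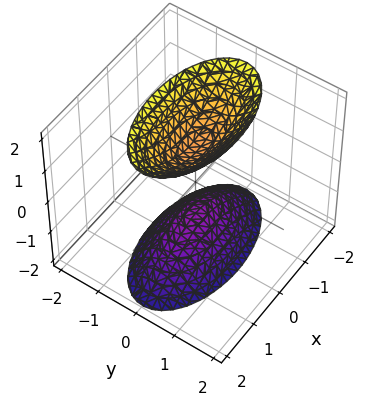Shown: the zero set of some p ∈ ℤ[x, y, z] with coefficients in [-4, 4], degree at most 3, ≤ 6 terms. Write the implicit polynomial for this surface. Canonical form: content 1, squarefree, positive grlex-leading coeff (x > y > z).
x^2 + 3*y^2 - z^2 + 1

(a) I count 2 distinct pieces. Treating them together as one polynomial.
(b) The degree is 2 — two sheets facing apart; a quadric.
(c) Symmetries: mirror symmetry z ↦ −z ⇒ only even powers of z; the y ↦ −y reflection is a symmetry, so y appears only in even powers; mirror symmetry x ↦ −x ⇒ only even powers of x.
(d) Reading off the gridlines: no y-intercept at any integer in the box; the z-axis gridline crossings are at z ∈ {-1, 1}; it misses every integer gridline on the x-axis.
(e) Together with the visible shape, these determine p as stated.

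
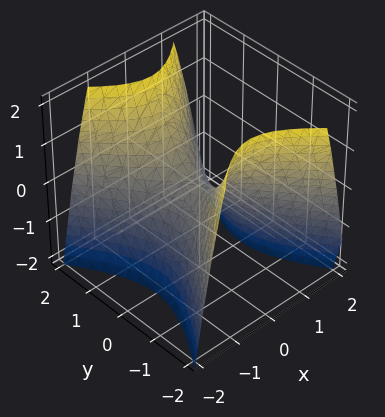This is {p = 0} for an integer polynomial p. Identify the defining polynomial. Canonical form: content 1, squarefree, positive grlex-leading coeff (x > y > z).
deg p = 2.
Symmetries: it's symmetric under x → −x, forcing even powers of x; it's symmetric under y → −y, forcing even powers of y.
From the axis intercepts and sections: one z-axis crossing is at z = 0; one y-axis crossing is at y = 0.
Fitting integer coefficients to these (and the overall shape) gives p.

3*x^2 - 2*y^2 + 2*z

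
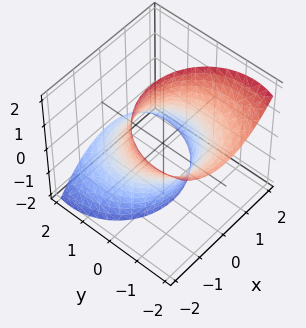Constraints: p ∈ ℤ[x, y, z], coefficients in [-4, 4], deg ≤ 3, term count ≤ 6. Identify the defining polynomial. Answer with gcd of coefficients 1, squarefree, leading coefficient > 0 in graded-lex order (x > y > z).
2*x^2 + 2*y^2 + 3*y*z - 3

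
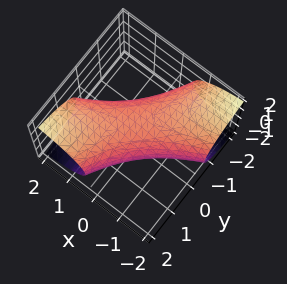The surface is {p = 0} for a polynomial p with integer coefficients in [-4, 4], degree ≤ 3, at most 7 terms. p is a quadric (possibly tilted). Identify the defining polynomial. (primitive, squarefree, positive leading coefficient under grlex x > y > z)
x^2 - 3*x*y + y^2 + 2*z^2 - 2

(a) deg p = 2. A generic line meets the surface in up to 2 points.
(b) Checking where it meets the axes: among the integer gridlines, it crosses the z-axis at z ∈ {-1, 1}.
(c) Assembling these constraints gives the stated polynomial.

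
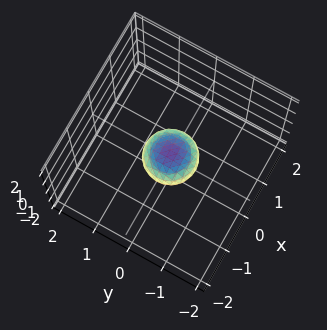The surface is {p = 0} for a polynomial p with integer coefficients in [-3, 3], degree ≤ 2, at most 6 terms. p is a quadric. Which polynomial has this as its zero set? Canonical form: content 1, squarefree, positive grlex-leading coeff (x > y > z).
(a) The degree is 2 — bounded and convex; a quadric.
(b) Symmetries: the surface is invariant under rotation about z: p = q(x² + y², z); mirror symmetry z ↦ −z ⇒ only even powers of z.
(c) Reading off the gridlines: a circular section at z = 0 has radius between 0 and 1.
(d) Together with the visible shape, these determine p as stated.

2*x^2 + 2*y^2 + 3*z^2 - 1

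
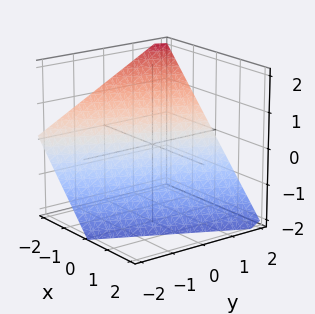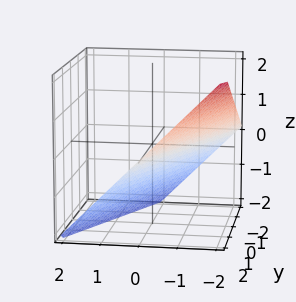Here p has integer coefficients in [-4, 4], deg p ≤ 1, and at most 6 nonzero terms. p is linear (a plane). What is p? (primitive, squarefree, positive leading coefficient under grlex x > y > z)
1. deg p = 1. The surface is flat (a plane).
2. Against the integer gridlines: it meets the z-axis at z = -1 (among the integer gridlines); one y-axis crossing is at y = 2; one x-axis crossing is at x = -1.
3. Fitting integer coefficients to these (and the overall shape) gives p.

2*x - y + 2*z + 2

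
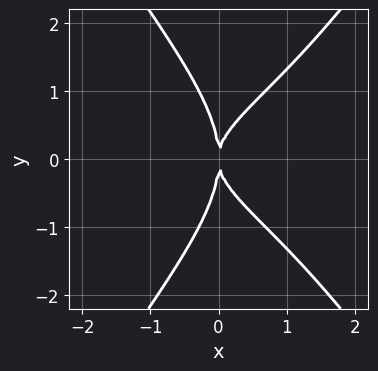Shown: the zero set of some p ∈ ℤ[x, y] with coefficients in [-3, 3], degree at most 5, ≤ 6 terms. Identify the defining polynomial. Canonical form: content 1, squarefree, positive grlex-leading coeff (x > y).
2*x^2*y^2 - y^4 - 2*x*y^2 + 3*x^2

First, the degree is 4 — a generic line meets the curve in up to 4 points.
Then, symmetries: the y ↦ −y reflection is a symmetry, so y appears only in even powers.
Then, checking where it meets the axes: it meets the x-axis at x = 0 (among the integer gridlines); it meets the y-axis at y = 0 (among the integer gridlines).
Finally, fitting integer coefficients to these (and the overall shape) gives p.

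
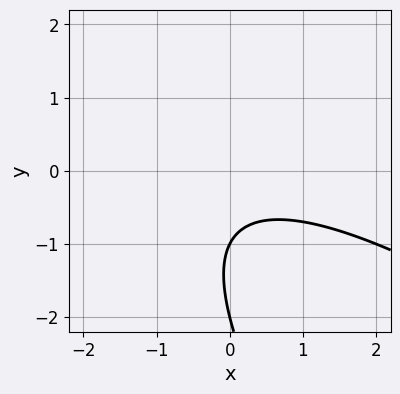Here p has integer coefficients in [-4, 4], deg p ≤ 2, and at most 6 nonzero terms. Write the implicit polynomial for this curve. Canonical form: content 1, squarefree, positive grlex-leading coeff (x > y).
x^2 + 2*x*y + y^2 + 3*y + 2

(a) The degree is 2 — a generic line meets the curve in up to 2 points.
(b) Checking where it meets the axes: no x-intercept at any integer in the box; the y-axis gridline crossings are at y ∈ {-2, -1}.
(c) Together with the visible shape, these determine p as stated.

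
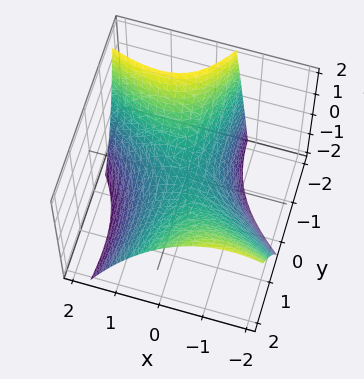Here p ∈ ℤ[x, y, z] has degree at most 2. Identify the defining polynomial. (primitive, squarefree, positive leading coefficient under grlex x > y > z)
2*x^2 + 3*x*y - y^2 + y*z + 3*z

1. deg p = 2.
2. From the axis intercepts and sections: it crosses the y-axis at the gridline y = 0; it meets the z-axis at z = 0 (among the integer gridlines); it meets the x-axis at x = 0 (among the integer gridlines).
3. The integer polynomial consistent with all of this is the stated p.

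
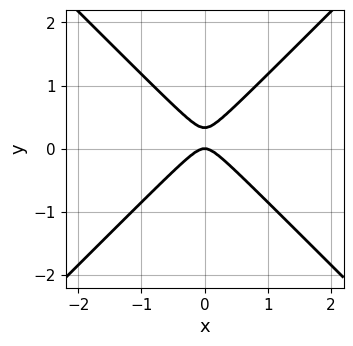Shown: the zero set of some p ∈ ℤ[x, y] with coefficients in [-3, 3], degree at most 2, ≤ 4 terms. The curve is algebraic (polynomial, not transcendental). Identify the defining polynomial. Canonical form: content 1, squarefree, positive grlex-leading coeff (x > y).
1. Degree: the shape is more complex than any degree-1 curve, so deg p = 2.
2. Symmetries: mirror symmetry x ↦ −x ⇒ only even powers of x.
3. Checking where it meets the axes: one x-axis crossing is at x = 0; it crosses the y-axis at the gridline y = 0.
4. Together with the visible shape, these determine p as stated.

3*x^2 - 3*y^2 + y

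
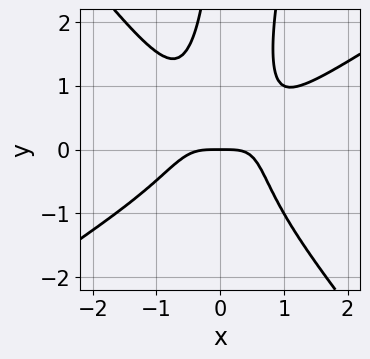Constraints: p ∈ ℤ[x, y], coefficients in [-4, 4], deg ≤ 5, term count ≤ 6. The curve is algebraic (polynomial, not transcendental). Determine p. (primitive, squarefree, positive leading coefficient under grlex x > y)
3*x^4 - 3*x^3*y - 3*x^2*y^2 + x*y^3 + 2*y

(a) deg p = 4. The shape is more complex than any degree-3 curve.
(b) From the axis intercepts and sections: it meets the x-axis at x = 0 (among the integer gridlines); it meets the y-axis at y = 0 (among the integer gridlines).
(c) Fitting integer coefficients to these (and the overall shape) gives p.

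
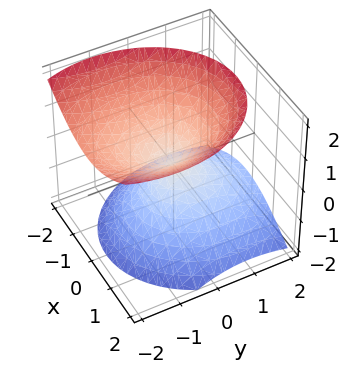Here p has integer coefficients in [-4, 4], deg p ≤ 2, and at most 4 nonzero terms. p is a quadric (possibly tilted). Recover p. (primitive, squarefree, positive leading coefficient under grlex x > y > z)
3*x^2 + 2*y^2 + 2*y*z - 3*z^2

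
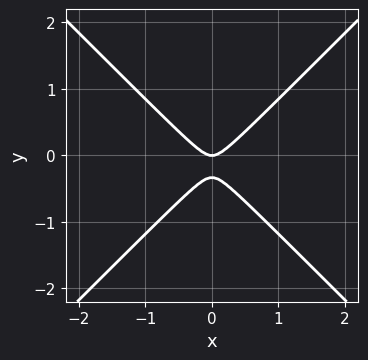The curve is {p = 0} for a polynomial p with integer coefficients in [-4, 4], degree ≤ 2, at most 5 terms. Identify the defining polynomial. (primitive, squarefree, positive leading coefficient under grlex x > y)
3*x^2 - 3*y^2 - y

1. Degree: the shape is more complex than any degree-1 curve, so deg p = 2.
2. Symmetries: mirror symmetry x ↦ −x ⇒ only even powers of x.
3. From the axis intercepts and sections: one x-axis crossing is at x = 0; it crosses the y-axis at the gridline y = 0.
4. Solving for integer coefficients yields p as stated.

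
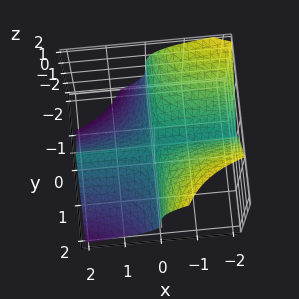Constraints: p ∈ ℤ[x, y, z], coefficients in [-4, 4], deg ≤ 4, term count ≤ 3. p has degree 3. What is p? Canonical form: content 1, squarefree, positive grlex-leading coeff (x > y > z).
2*x*y^2 + x*y*z + z^3

1. There are 2 components. Treating them together as one polynomial.
2. The degree is 3 — the shape is more complex than any degree-2 surface.
3. From the visible intercepts: it crosses the z-axis at the gridline z = 0; the visible y-axis segment lies entirely on the surface; the visible x-axis segment lies entirely on the surface.
4. These observations pin down the coefficients.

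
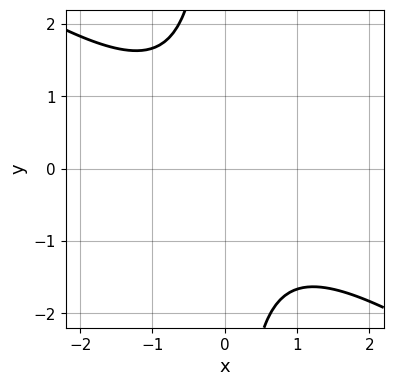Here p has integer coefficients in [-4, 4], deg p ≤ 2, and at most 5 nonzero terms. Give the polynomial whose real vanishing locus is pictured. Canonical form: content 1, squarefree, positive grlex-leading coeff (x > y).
(a) Degree: no degree-1 curve has this shape, so deg p = 2.
(b) From the visible intercepts: the curve avoids every integer y-axis point in the box; it misses every integer gridline on the x-axis.
(c) Assembling these constraints gives the stated polynomial.

2*x^2 + 3*x*y + 3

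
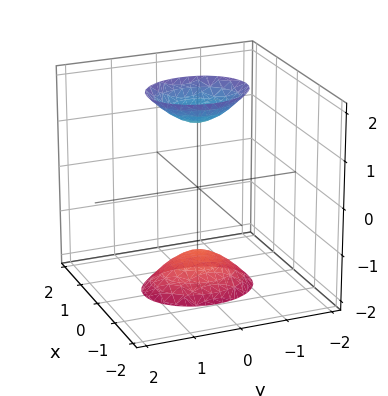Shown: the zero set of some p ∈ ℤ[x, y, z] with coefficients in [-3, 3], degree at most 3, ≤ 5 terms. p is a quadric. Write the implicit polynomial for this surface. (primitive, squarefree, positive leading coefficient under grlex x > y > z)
3*x^2 + 2*y^2 - z^2 + 2

(a) The picture has 2 separate pieces.
(b) deg p = 2.
(c) Symmetries: mirror symmetry x ↦ −x ⇒ only even powers of x; mirror symmetry y ↦ −y ⇒ only even powers of y; mirror symmetry z ↦ −z ⇒ only even powers of z.
(d) Observable constraints: no x-intercept at any integer in the box; no y-intercept at any integer in the box.
(e) Assembling these constraints gives the stated polynomial.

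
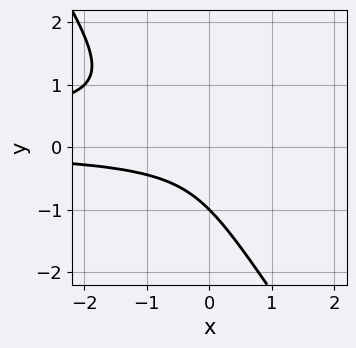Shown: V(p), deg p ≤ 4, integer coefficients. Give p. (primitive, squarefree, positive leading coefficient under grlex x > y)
1. Degree: no degree-2 curve has this shape, so deg p = 3.
2. Observable constraints: it crosses the y-axis at the gridline y = -1; it misses every integer gridline on the x-axis.
3. Putting this together gives p.

3*x*y^2 + 2*y^3 - x*y + y^2 + 1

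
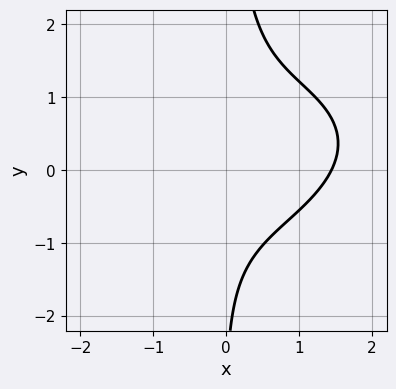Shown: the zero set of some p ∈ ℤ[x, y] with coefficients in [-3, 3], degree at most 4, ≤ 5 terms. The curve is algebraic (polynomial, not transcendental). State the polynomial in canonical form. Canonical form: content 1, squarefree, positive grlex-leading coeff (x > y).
x^3 - x^2*y + 3*x*y^2 - y - 3

Degree: no degree-2 curve has this shape, so deg p = 3.
Reading off the gridlines: it misses every integer gridline on the y-axis.
The integer polynomial consistent with all of this is the stated p.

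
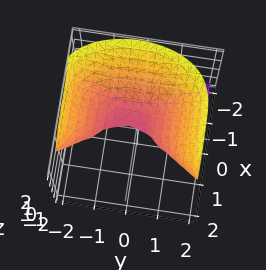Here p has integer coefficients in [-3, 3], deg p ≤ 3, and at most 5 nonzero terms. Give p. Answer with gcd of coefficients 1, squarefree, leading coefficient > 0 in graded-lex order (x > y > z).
First, deg p = 3. No degree-2 surface has this shape.
Next, from the visible intercepts: the visible y-axis segment lies entirely on the surface; one x-axis crossing is at x = 0.
Finally, together with the visible shape, these determine p as stated.

2*x^3 - 2*y^2*z + z^3 - y*z + 3*z^2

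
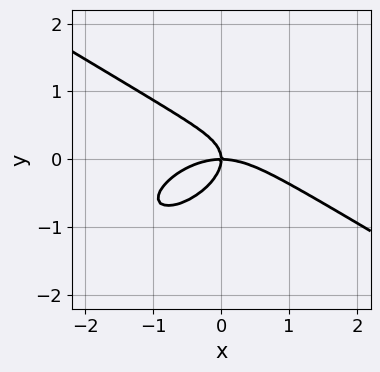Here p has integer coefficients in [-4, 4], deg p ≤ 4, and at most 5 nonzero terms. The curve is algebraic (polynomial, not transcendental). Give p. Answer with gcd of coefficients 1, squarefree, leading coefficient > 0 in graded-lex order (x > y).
x^3 - x*y^2 + 3*y^3 + 2*x*y

deg p = 3. No degree-2 curve has this shape.
Checking where it meets the axes: one x-axis crossing is at x = 0; it meets the y-axis at y = 0 (among the integer gridlines).
Assembling these constraints gives the stated polynomial.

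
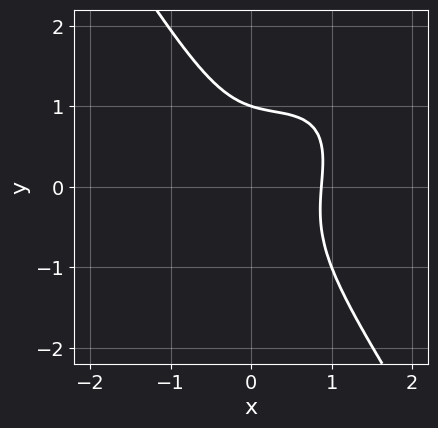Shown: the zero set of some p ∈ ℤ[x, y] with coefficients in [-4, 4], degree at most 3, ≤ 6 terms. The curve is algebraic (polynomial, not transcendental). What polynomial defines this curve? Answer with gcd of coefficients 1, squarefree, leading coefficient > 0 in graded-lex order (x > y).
3*x^3 - 3*x^2*y + 2*y^3 + 2*x*y - 2

deg p = 3. A generic line meets the curve in up to 3 points.
Observable constraints: it meets the y-axis at y = 1 (among the integer gridlines).
Together with the visible shape, these determine p as stated.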